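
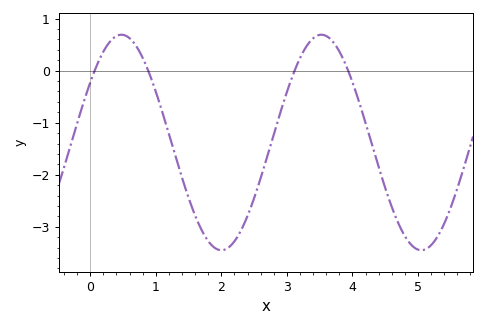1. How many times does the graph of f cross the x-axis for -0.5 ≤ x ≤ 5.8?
4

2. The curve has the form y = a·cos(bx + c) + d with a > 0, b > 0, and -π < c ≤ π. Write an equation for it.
y = 2.07cos(2.1x - 0.98) - 1.38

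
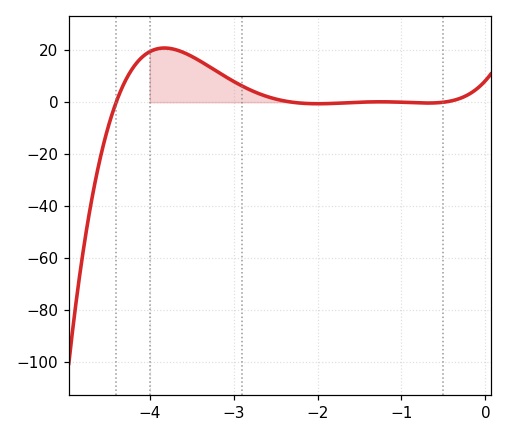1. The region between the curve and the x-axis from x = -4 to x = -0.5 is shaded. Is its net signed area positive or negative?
positive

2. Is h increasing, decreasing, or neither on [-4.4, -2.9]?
neither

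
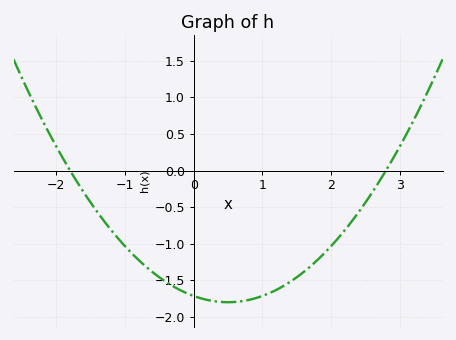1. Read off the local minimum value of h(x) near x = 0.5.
-1.8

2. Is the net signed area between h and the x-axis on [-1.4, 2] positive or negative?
negative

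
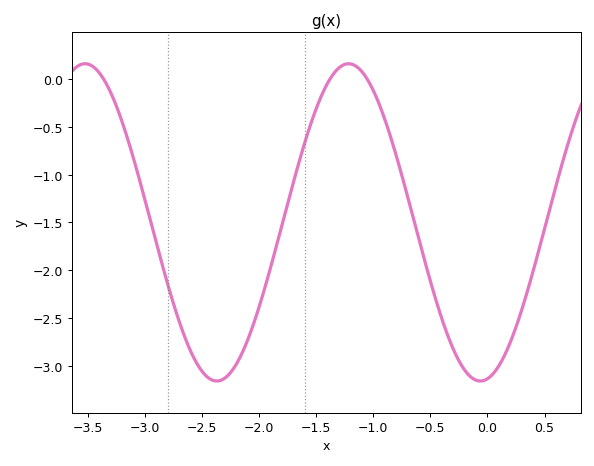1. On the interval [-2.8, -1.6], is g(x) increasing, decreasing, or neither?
neither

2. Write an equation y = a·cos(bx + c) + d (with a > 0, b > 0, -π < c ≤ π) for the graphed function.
y = 1.66cos(2.72x - 2.97) - 1.5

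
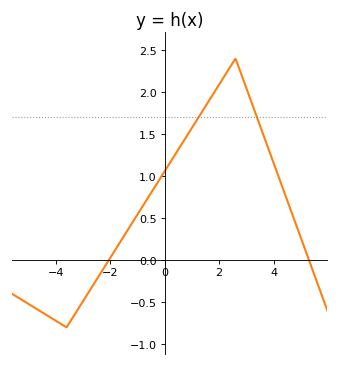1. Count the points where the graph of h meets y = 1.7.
2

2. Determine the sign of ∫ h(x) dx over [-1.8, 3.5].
positive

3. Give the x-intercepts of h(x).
-2.05, 5.3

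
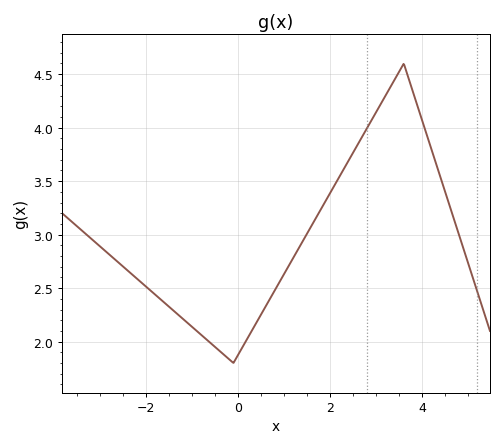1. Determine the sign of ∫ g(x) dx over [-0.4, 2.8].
positive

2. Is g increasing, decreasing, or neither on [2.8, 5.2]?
neither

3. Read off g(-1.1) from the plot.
2.2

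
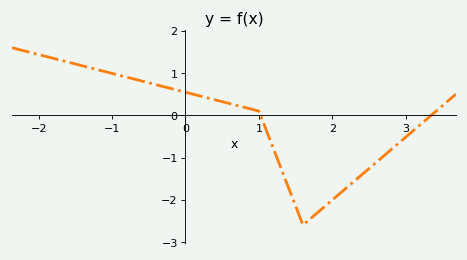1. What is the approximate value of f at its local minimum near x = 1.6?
-2.6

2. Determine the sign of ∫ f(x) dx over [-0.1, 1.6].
negative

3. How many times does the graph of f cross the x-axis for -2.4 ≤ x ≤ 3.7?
2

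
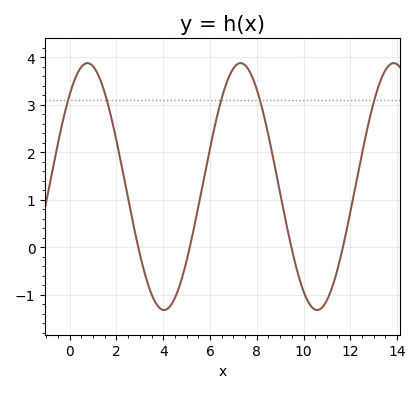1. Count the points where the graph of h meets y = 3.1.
5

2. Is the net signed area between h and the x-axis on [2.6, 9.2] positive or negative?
positive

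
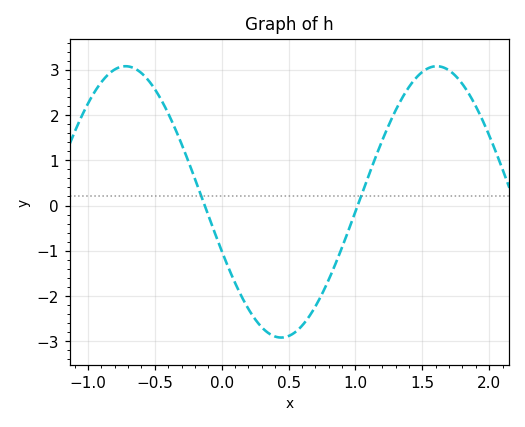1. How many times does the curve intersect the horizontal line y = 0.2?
2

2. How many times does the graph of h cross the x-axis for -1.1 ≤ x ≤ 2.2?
2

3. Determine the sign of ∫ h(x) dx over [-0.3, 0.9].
negative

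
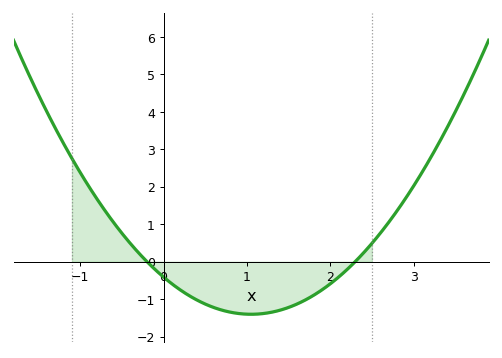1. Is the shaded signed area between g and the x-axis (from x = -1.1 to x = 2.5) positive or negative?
negative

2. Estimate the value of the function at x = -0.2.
0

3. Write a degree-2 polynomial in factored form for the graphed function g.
y = 0.9(x + 0.2)(x - 2.3)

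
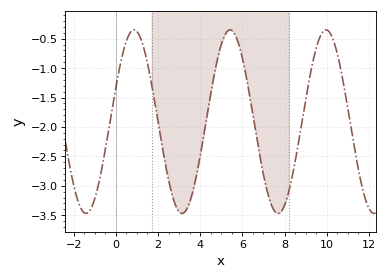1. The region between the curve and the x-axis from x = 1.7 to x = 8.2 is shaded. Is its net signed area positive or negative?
negative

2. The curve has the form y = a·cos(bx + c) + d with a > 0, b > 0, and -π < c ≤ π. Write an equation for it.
y = 1.56cos(1.4x - 1.2) - 1.91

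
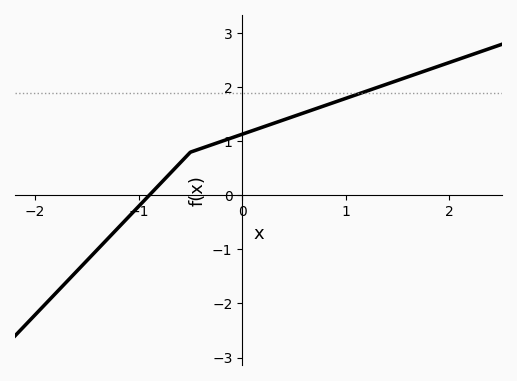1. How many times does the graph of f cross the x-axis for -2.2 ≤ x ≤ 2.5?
1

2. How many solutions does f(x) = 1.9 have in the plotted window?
1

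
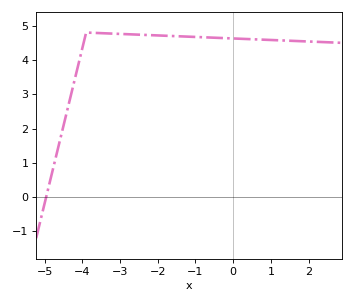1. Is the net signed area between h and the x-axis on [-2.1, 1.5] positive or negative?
positive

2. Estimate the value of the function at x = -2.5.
4.74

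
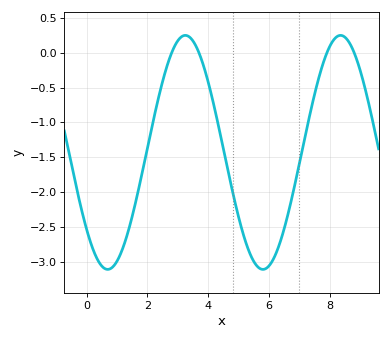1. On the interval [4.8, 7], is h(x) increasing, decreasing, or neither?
neither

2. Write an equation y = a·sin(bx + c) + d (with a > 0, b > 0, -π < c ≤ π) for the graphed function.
y = 1.68sin(1.23x - 2.42) - 1.43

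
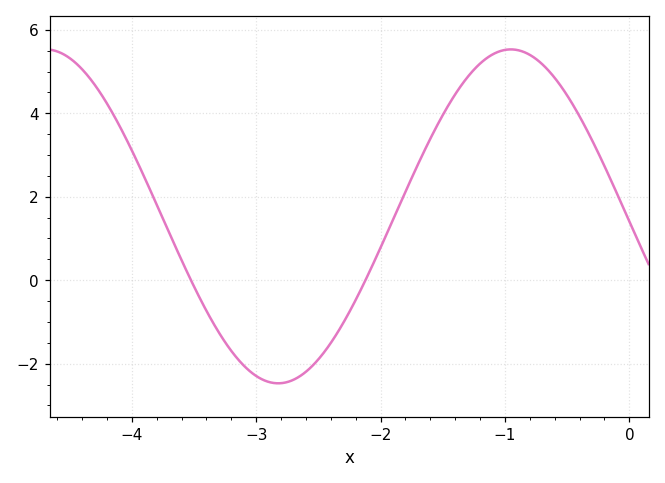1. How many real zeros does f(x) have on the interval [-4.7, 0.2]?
2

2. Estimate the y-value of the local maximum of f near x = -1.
5.6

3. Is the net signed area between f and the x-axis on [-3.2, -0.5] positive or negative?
positive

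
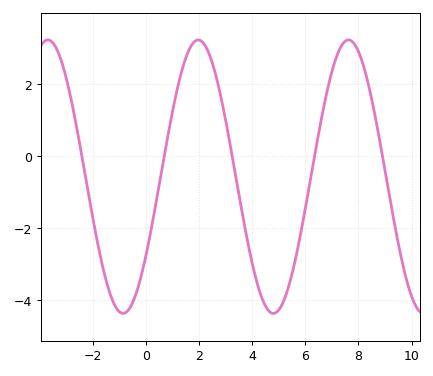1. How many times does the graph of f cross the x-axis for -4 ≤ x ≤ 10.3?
5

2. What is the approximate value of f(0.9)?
0.8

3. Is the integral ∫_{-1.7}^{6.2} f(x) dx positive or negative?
negative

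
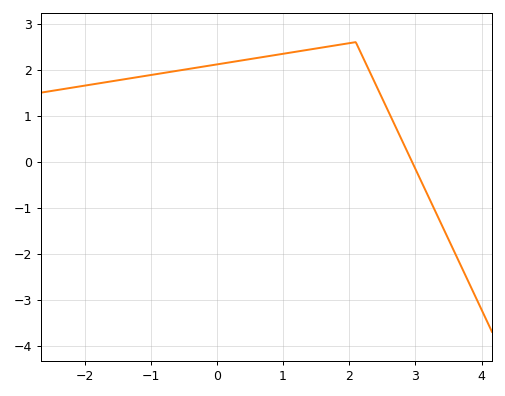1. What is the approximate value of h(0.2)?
2.2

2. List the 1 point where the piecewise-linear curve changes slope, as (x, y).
(2.1, 2.6)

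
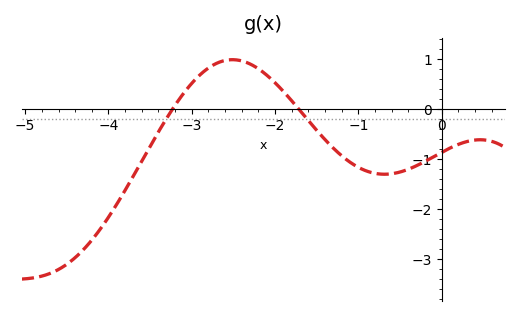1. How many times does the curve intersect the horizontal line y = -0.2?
2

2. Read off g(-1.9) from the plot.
0.347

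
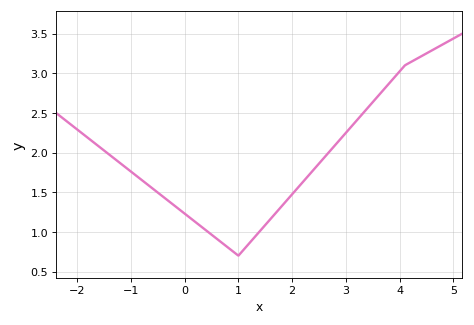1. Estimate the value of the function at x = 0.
1.25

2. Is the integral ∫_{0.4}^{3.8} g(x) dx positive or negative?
positive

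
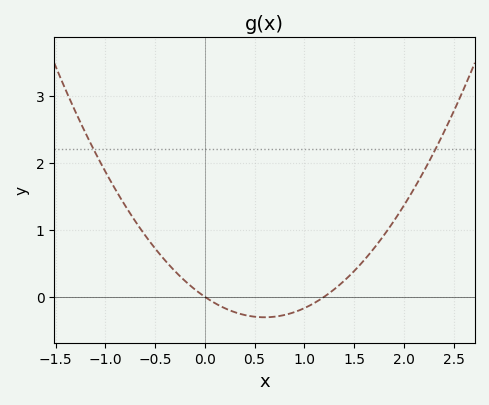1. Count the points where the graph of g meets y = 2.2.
2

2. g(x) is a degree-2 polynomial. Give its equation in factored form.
y = 0.85(x - 0)(x - 1.2)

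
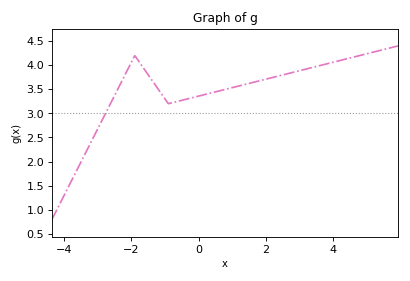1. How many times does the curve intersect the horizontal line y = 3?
1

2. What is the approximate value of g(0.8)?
3.5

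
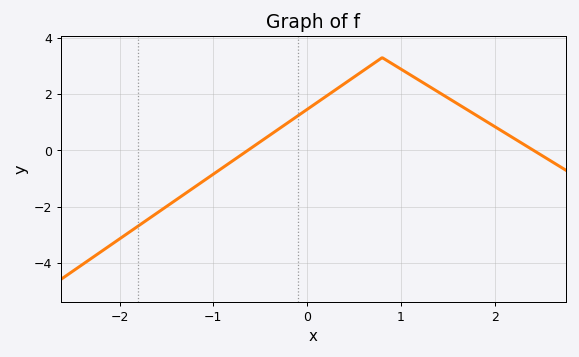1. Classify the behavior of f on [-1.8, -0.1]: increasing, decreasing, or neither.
increasing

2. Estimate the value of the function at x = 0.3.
2.15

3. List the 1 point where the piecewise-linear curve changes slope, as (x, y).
(0.8, 3.3)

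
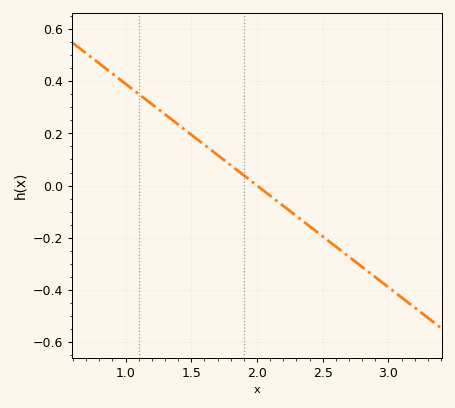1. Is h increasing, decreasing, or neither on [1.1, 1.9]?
decreasing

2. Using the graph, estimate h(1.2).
0.312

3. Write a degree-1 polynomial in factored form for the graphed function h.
y = -0.39(x - 2)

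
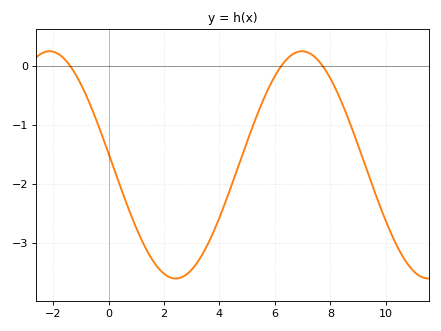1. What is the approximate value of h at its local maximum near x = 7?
0.25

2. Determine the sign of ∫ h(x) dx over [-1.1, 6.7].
negative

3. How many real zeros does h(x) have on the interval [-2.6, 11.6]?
3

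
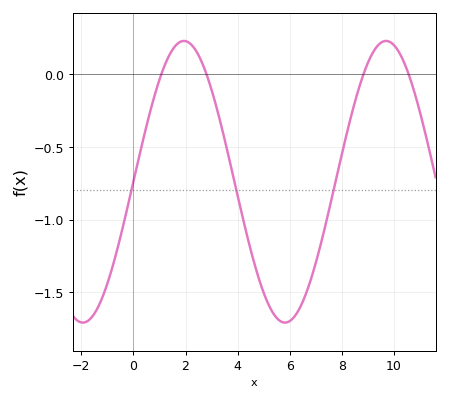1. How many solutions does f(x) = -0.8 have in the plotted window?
3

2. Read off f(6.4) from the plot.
-1.6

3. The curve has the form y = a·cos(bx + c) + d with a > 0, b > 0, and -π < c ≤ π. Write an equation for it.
y = 0.97cos(0.81x - 1.6) - 0.74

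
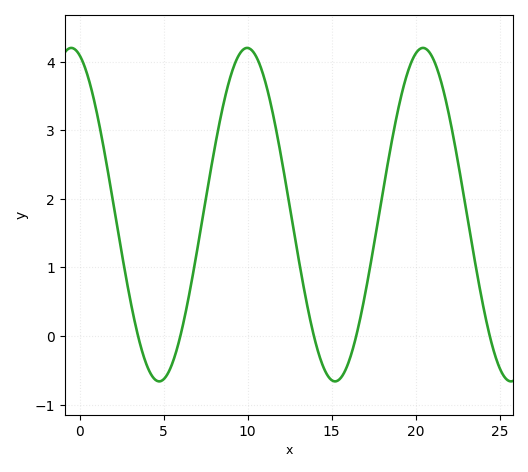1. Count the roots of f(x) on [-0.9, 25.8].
5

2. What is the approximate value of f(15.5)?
-0.623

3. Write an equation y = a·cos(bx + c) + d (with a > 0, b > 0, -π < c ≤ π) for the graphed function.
y = 2.43cos(0.6x + 0.3) + 1.77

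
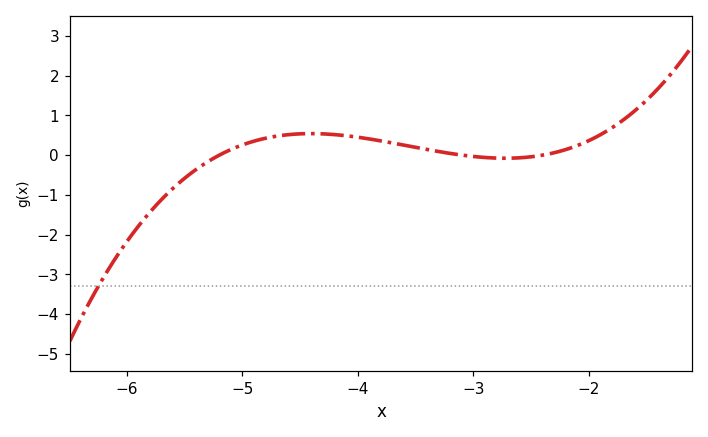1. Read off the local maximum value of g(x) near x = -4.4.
0.541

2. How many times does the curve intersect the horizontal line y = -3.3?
1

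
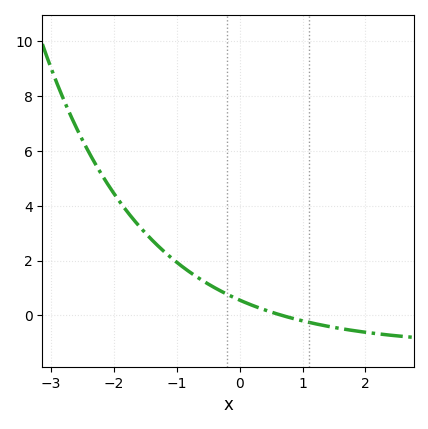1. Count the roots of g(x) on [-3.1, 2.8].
1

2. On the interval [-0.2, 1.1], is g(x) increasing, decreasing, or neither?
decreasing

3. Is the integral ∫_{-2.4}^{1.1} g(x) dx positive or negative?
positive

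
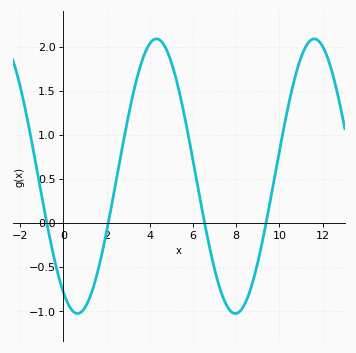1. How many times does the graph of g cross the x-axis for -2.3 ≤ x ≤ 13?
4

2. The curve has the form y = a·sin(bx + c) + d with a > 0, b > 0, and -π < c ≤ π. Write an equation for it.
y = 1.56sin(0.86x - 2.1) + 0.53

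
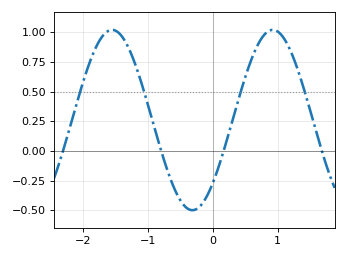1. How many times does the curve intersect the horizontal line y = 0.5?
4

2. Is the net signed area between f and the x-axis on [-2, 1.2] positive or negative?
positive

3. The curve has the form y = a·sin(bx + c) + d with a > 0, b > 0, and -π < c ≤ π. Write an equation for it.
y = 0.76sin(2.54x - 0.78) + 0.26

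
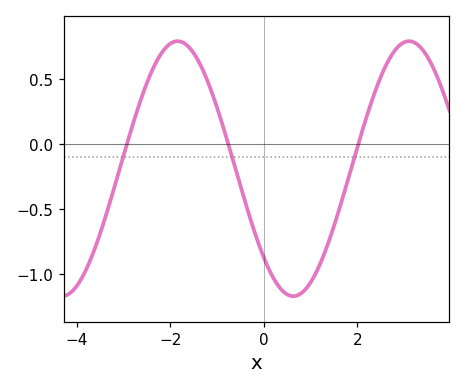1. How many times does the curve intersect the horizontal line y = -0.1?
3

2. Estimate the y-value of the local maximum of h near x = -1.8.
0.8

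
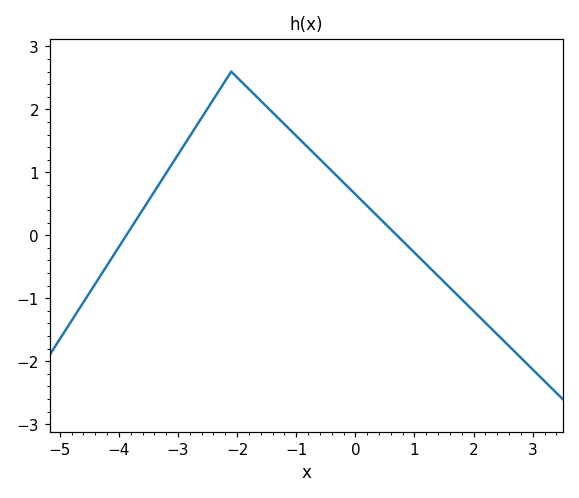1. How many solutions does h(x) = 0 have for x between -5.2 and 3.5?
2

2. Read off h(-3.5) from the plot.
0.5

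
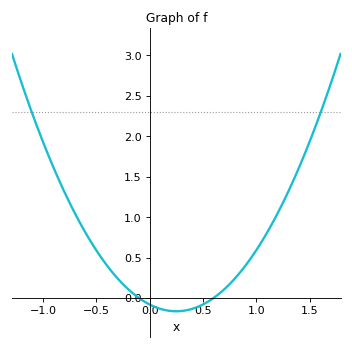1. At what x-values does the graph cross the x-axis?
-0.1, 0.6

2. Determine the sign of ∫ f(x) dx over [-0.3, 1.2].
positive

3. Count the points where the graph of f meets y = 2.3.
2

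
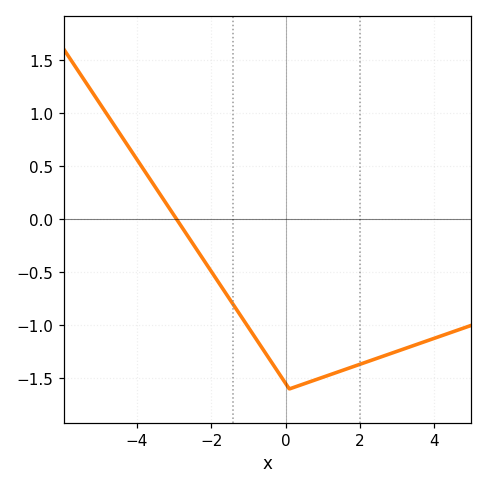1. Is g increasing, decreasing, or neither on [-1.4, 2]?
neither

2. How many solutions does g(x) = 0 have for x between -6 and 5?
1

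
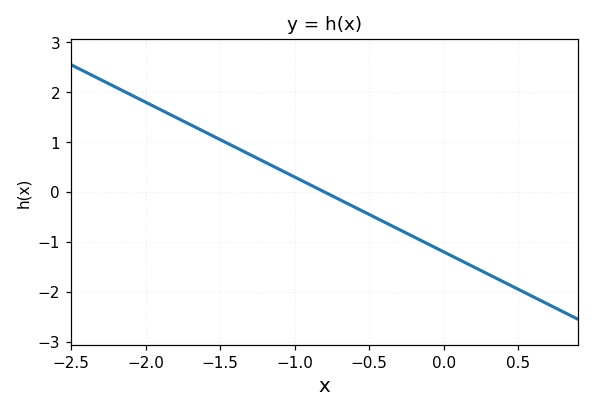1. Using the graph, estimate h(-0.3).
-0.75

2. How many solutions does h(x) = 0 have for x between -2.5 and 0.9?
1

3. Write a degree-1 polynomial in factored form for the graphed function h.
y = -1.5(x + 0.8)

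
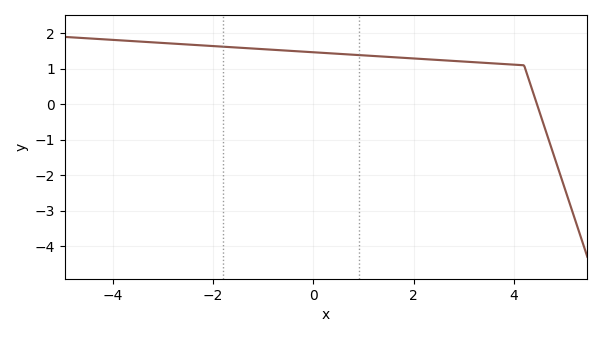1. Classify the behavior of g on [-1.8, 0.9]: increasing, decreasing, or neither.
decreasing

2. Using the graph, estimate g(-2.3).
1.7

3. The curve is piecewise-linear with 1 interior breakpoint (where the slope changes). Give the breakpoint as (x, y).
(4.2, 1.1)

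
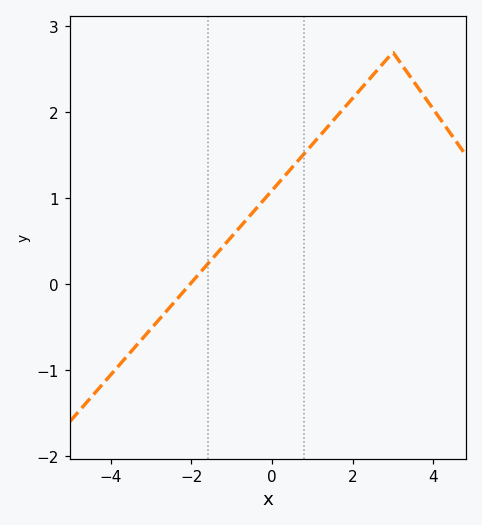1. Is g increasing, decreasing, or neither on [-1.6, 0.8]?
increasing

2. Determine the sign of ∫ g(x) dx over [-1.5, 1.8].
positive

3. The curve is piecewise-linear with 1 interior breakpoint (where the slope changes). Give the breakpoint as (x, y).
(3, 2.7)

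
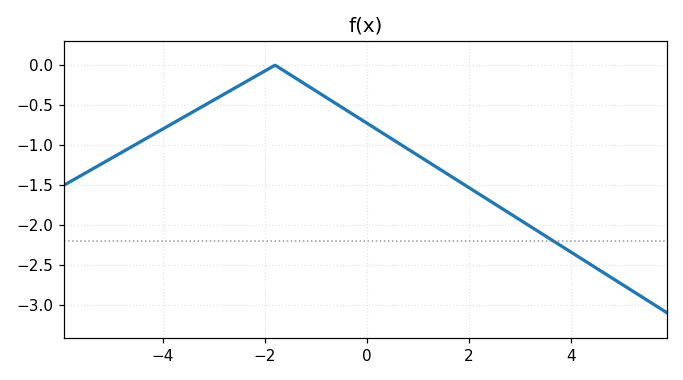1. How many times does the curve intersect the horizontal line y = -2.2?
1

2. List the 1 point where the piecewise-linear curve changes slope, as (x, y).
(-1.8, 0)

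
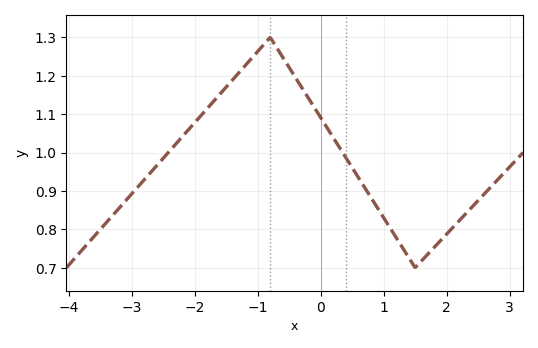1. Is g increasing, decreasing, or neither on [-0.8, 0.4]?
decreasing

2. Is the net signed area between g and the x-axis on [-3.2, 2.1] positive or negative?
positive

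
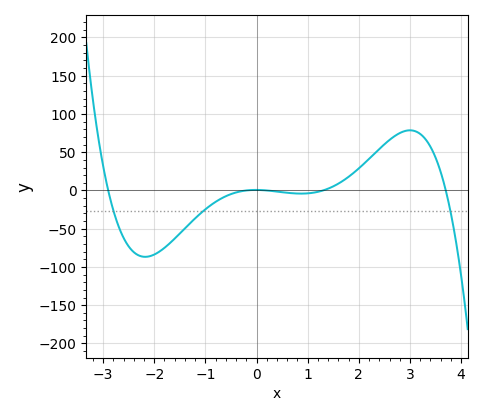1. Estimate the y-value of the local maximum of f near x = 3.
78.6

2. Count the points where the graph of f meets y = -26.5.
3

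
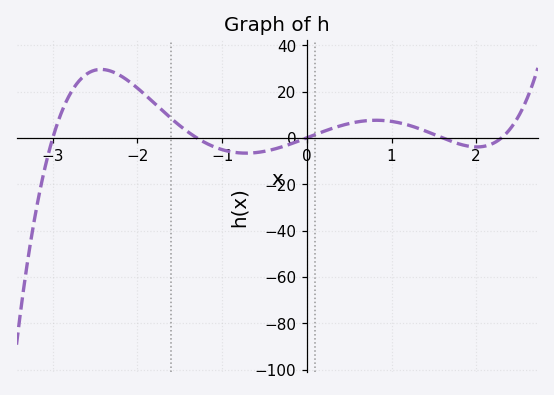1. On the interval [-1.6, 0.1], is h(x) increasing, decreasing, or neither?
neither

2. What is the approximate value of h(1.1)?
6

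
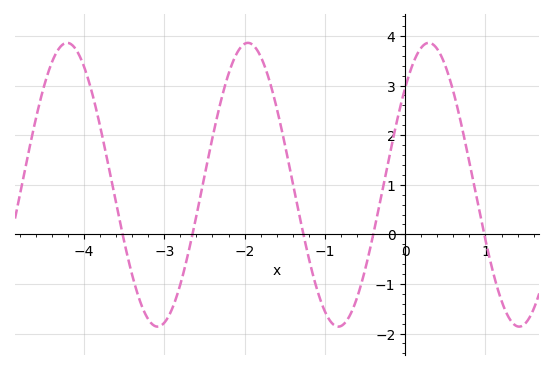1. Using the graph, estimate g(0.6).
2.88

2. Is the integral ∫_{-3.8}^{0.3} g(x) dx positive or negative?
positive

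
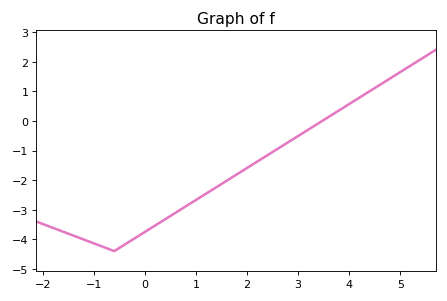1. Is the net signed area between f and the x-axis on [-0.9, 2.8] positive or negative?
negative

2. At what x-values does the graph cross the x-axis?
3.4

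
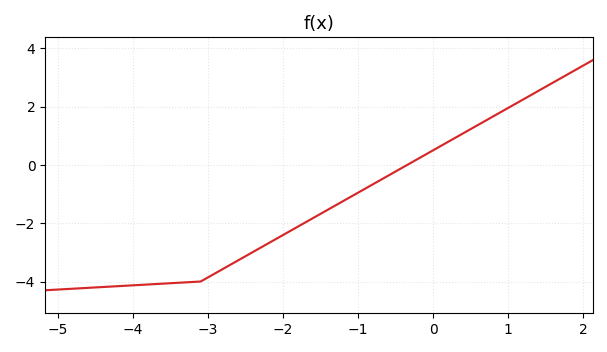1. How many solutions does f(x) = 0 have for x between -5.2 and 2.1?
1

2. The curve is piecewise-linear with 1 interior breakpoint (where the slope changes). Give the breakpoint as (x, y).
(-3.1, -4)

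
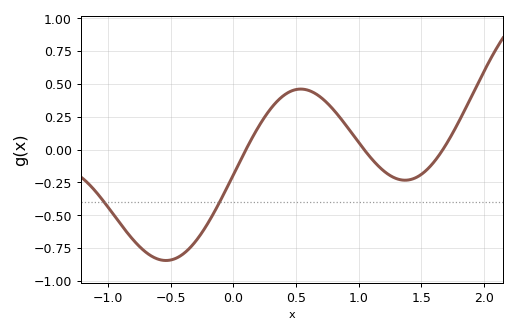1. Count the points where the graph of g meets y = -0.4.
2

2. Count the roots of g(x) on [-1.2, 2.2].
3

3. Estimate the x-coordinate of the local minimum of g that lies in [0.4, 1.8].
1.37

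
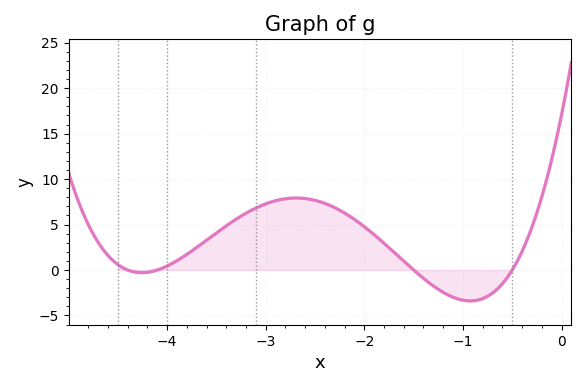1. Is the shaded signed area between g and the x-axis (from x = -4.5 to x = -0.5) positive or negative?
positive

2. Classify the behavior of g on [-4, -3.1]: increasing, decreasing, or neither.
increasing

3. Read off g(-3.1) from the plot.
6.81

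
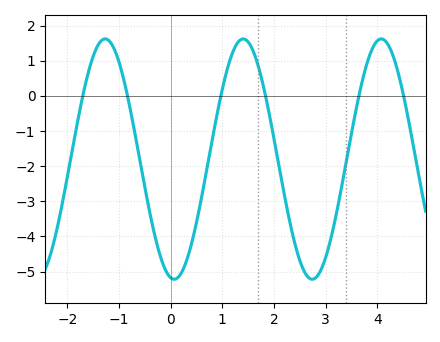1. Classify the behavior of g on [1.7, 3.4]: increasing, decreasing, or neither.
neither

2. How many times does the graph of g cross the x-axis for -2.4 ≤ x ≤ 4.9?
6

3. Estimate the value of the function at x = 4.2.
1.48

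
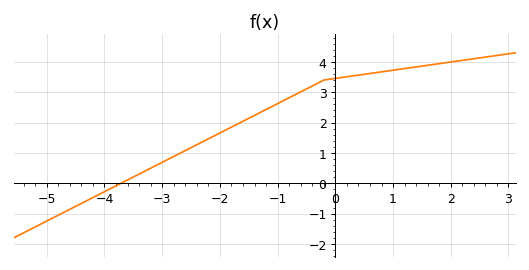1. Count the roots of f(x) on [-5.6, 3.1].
1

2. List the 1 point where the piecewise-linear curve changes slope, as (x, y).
(-0.2, 3.4)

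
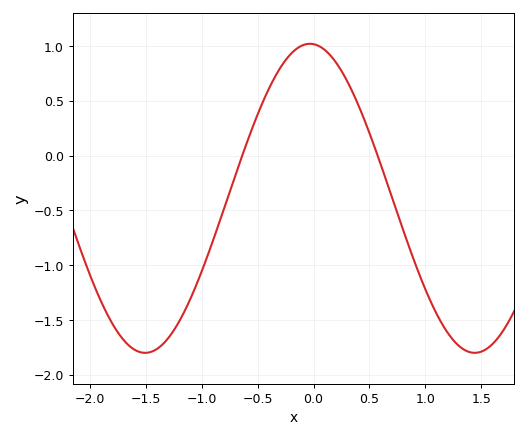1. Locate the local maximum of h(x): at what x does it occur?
0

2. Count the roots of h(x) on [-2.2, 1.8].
2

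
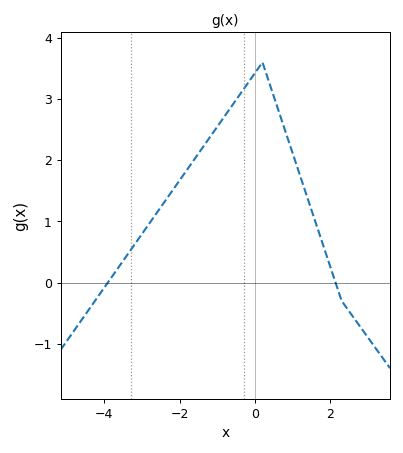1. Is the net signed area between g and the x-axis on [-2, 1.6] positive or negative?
positive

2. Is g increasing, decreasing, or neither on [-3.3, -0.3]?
increasing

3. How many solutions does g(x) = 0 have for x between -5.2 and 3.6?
2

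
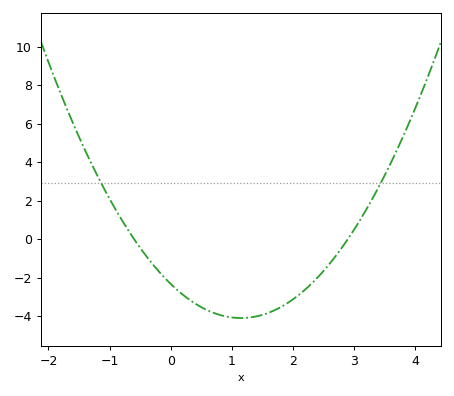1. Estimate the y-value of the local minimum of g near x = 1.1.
-4.1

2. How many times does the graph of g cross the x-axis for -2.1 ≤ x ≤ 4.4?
2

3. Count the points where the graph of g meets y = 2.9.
2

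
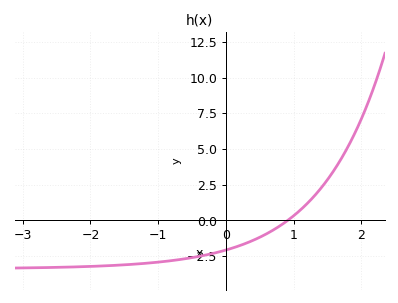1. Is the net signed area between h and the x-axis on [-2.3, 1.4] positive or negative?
negative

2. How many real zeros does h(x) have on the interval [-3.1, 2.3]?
1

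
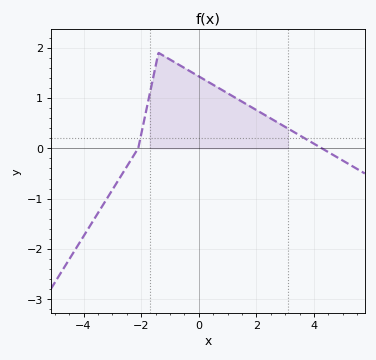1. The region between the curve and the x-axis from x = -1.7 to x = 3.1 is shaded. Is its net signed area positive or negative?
positive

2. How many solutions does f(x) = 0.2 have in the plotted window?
2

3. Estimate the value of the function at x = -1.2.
1.8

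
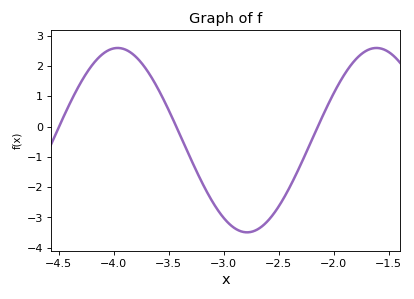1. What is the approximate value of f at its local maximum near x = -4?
2.59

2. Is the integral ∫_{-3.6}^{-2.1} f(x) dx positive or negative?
negative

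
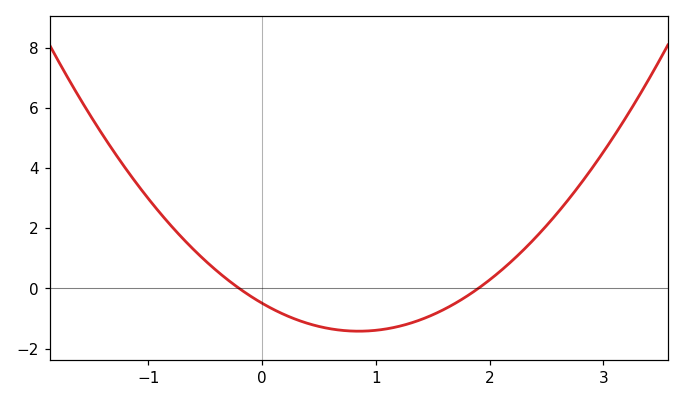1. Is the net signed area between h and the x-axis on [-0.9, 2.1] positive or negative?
negative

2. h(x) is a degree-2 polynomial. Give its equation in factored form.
y = 1.29(x + 0.2)(x - 1.9)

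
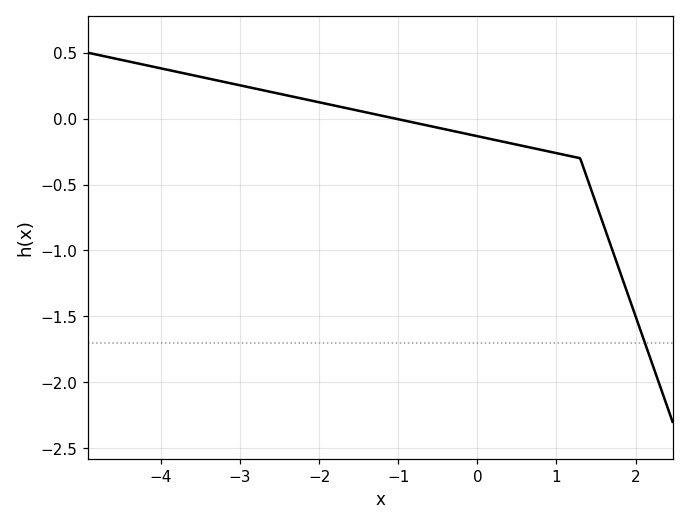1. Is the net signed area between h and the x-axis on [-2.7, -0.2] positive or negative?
positive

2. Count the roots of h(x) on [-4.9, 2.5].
1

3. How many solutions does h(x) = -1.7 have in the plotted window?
1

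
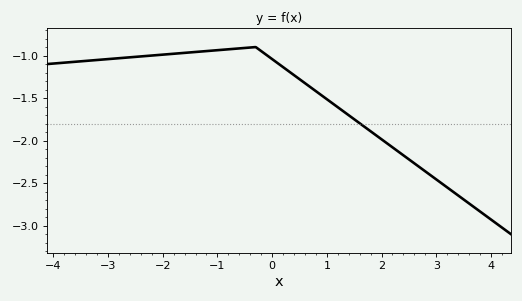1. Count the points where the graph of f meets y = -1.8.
1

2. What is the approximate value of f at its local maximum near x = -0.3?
-0.9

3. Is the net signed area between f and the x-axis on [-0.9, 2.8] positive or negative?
negative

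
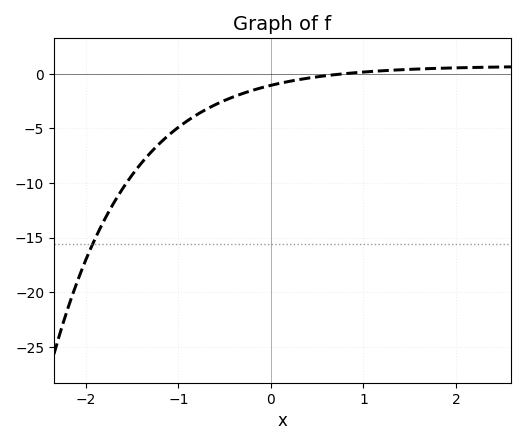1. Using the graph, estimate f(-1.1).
-5.58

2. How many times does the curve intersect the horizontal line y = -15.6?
1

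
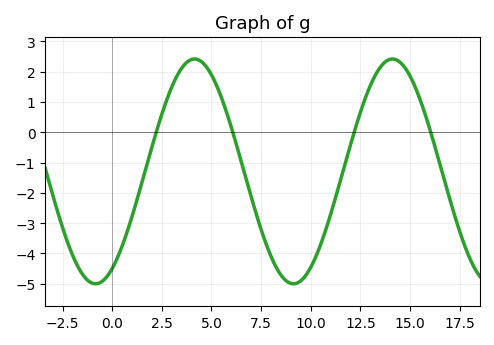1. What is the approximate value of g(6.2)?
-0.278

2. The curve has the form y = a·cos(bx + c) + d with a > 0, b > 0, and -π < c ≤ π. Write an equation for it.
y = 3.71cos(0.63x - 2.61) - 1.29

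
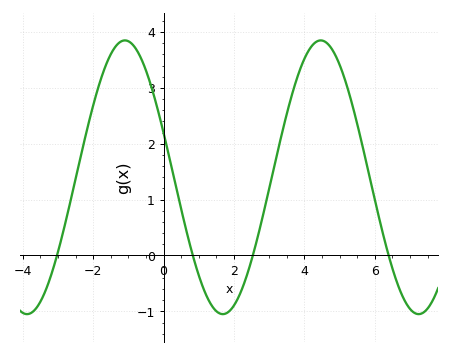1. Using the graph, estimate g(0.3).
1.4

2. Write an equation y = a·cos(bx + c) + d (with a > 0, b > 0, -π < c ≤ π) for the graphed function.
y = 2.45cos(1.1x + 1.2) + 1.4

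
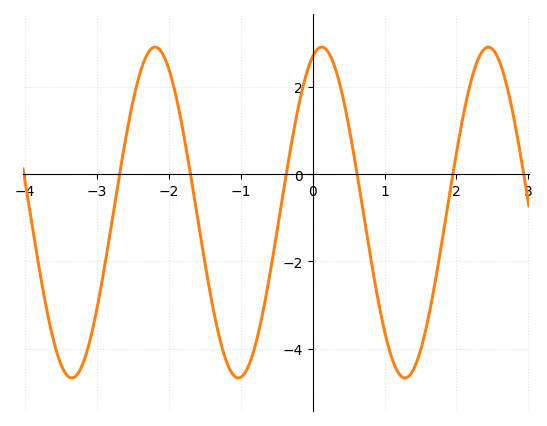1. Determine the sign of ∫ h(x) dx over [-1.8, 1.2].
negative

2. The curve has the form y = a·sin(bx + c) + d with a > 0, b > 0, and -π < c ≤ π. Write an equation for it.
y = 3.79sin(2.71x + 1.23) - 0.88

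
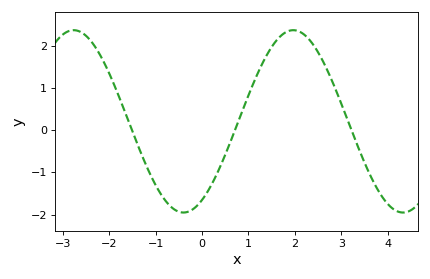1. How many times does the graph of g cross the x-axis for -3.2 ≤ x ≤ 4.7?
3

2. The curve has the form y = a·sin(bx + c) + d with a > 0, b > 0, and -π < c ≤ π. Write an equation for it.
y = 2.16sin(1.3x - 1) + 0.21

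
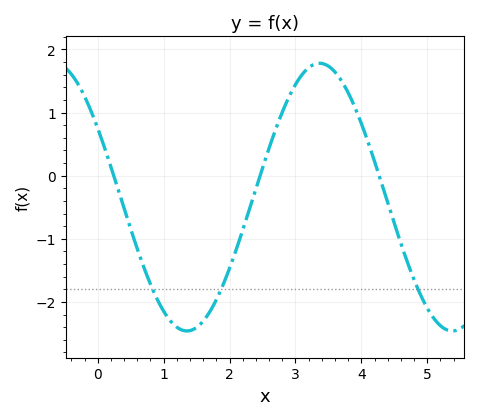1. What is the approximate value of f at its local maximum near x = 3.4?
1.8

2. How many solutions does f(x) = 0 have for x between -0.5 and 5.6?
3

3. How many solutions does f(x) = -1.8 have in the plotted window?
3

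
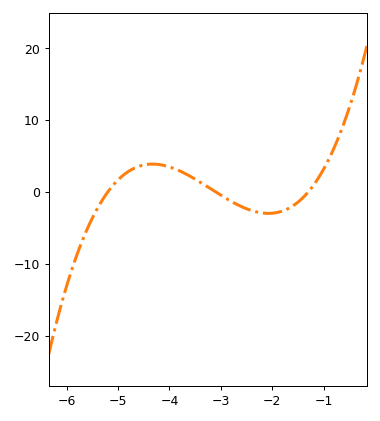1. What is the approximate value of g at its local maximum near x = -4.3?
3.89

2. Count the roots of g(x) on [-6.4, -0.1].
3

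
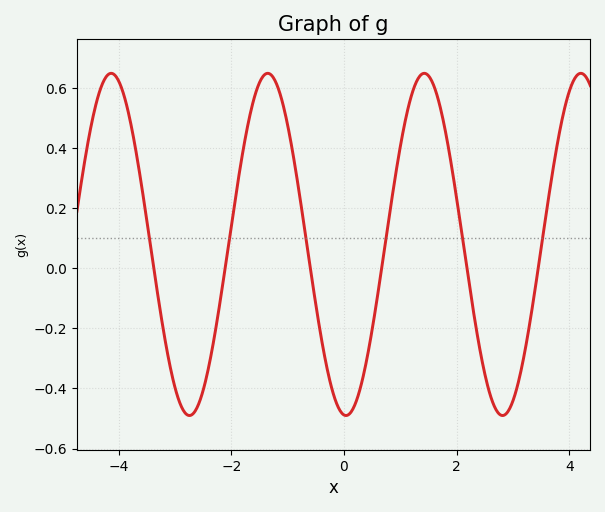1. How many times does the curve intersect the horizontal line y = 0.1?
6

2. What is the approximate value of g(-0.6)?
0.004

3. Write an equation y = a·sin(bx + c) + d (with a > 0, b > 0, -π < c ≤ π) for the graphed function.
y = 0.57sin(2.26x - 1.65) + 0.08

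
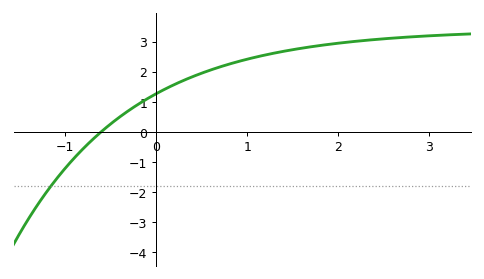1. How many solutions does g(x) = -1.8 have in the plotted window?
1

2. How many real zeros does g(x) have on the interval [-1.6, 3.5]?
1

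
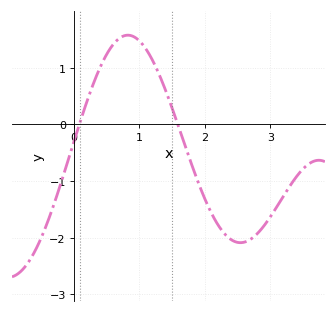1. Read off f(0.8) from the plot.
1.6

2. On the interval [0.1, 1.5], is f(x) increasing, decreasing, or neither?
neither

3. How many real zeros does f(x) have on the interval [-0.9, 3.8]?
2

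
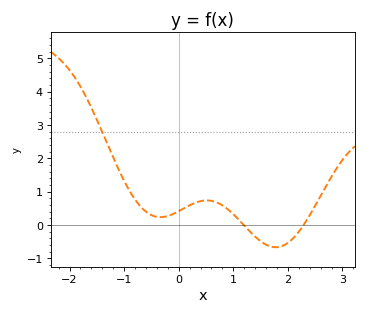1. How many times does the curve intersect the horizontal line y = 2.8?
1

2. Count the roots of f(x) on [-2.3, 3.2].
2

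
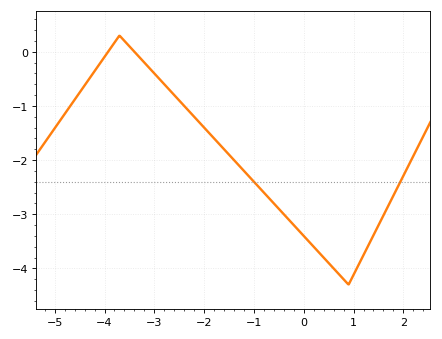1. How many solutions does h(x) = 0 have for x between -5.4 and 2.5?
2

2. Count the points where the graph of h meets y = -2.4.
2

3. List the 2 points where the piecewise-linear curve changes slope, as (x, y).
(-3.7, 0.3); (0.9, -4.3)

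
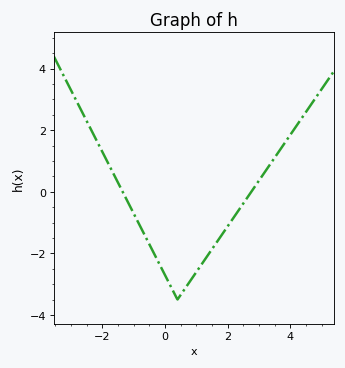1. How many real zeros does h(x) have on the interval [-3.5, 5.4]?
2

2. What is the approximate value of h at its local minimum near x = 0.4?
-3.4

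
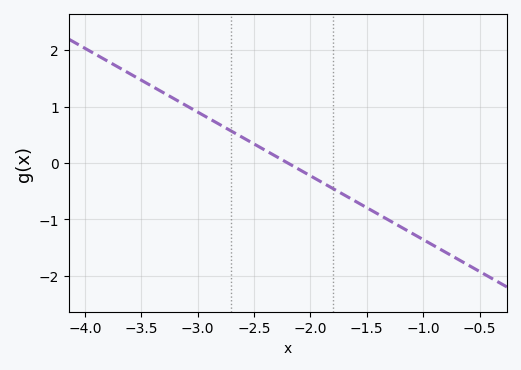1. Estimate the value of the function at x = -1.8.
-0.452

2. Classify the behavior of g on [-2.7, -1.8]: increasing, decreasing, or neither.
decreasing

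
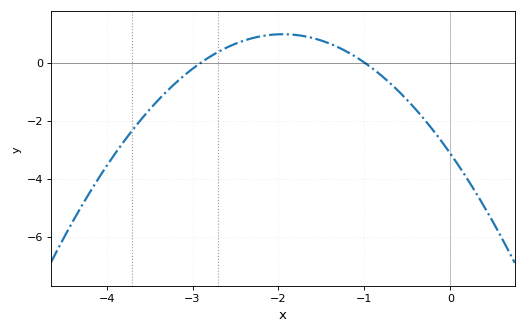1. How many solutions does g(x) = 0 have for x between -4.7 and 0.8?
2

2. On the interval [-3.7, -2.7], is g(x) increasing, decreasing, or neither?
increasing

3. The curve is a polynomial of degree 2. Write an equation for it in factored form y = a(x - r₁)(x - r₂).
y = -1.08(x + 2.9)(x + 1)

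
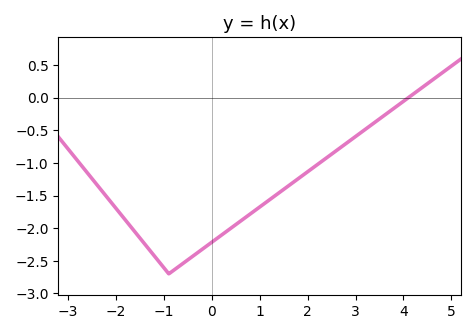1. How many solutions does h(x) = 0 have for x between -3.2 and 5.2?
1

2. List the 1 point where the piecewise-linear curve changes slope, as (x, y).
(-0.9, -2.7)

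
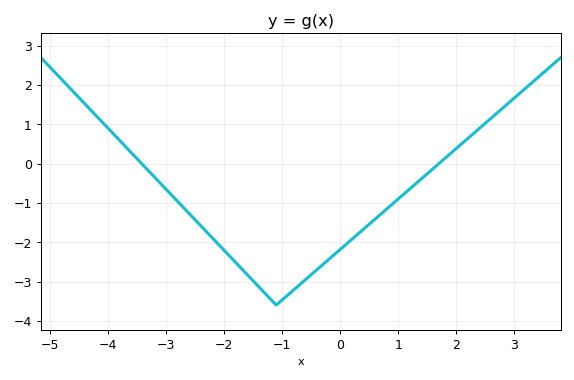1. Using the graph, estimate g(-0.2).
-2.4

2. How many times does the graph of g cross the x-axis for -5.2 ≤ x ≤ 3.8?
2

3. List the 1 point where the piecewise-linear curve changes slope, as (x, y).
(-1.1, -3.6)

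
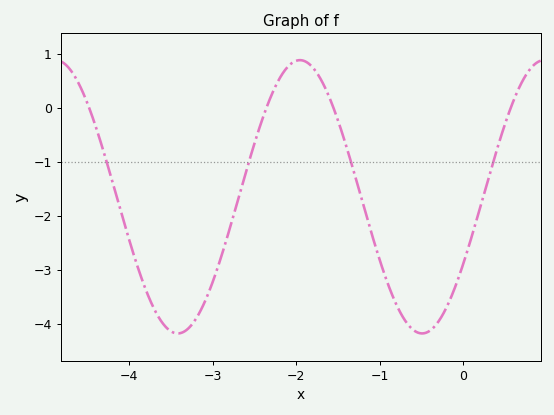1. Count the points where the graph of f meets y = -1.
4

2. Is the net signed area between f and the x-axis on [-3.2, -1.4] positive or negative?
negative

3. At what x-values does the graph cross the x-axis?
-4.5, -2.4, -1.6, 0.6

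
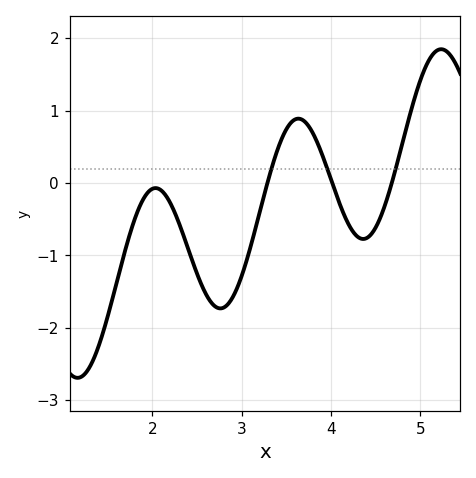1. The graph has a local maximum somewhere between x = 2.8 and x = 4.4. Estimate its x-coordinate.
3.63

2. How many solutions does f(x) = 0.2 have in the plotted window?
3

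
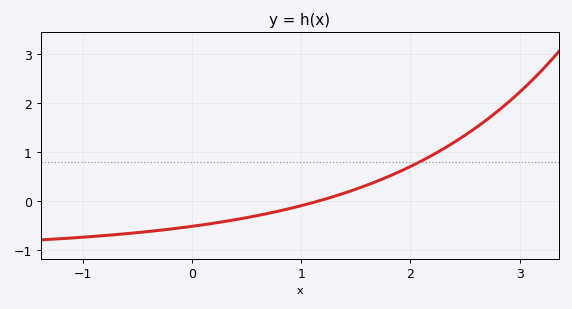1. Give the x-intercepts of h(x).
1.15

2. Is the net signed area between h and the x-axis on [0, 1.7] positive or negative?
negative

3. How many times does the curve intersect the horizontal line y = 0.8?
1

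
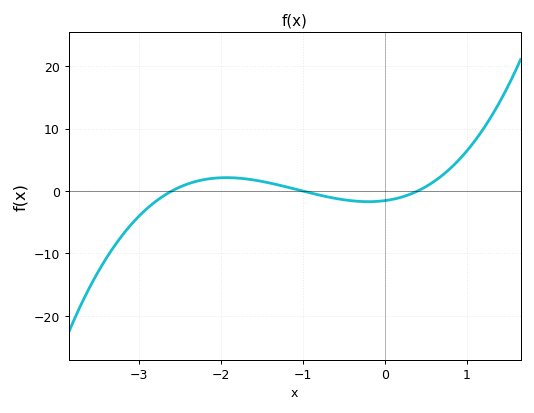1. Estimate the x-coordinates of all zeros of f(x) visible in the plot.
-2.6, -1, 0.4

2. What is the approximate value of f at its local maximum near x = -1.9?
2.15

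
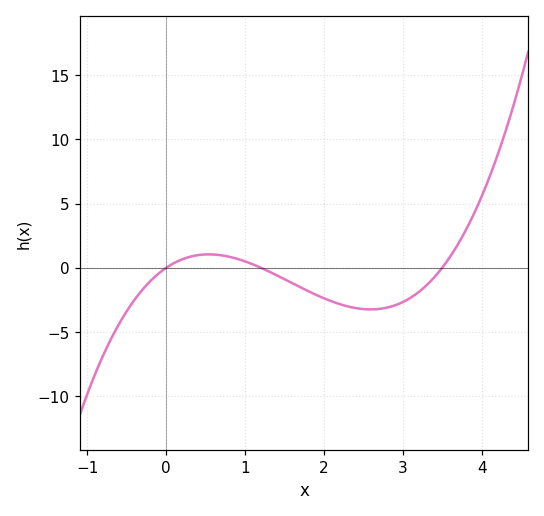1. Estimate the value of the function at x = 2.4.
-3.14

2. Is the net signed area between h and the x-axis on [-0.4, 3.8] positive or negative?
negative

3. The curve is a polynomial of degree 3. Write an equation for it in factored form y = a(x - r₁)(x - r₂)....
y = 0.99(x - 0)(x - 1.2)(x - 3.5)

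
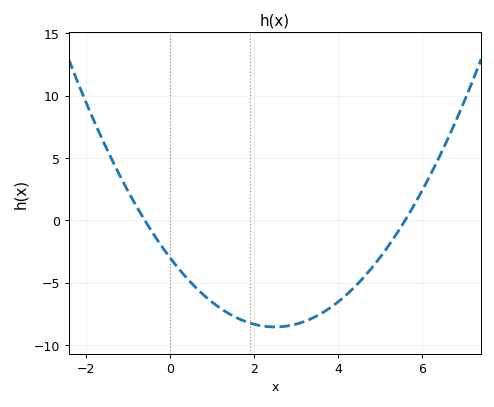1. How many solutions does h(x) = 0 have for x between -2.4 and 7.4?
2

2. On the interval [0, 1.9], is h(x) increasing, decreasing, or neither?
decreasing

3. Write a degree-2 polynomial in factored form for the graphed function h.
y = 0.89(x + 0.6)(x - 5.6)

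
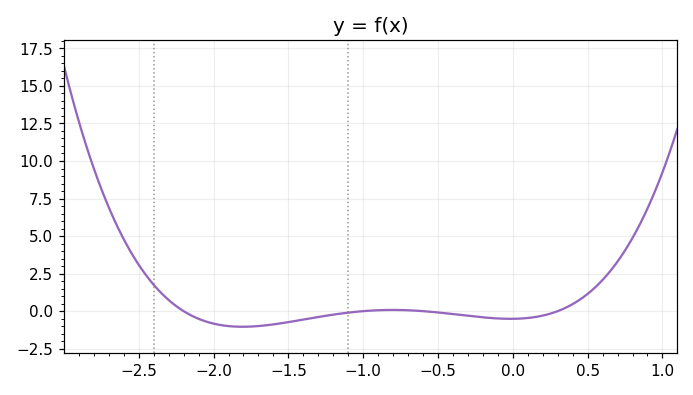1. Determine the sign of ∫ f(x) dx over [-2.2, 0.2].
negative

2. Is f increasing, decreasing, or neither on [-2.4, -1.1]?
neither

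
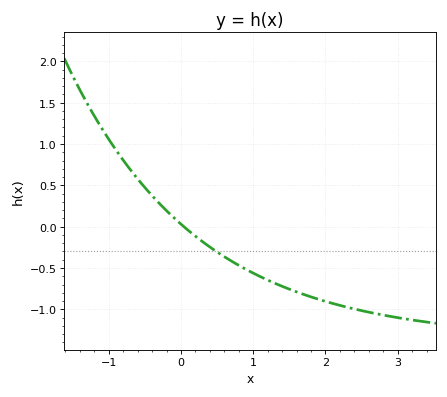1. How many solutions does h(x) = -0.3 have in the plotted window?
1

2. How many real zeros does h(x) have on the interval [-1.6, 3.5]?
1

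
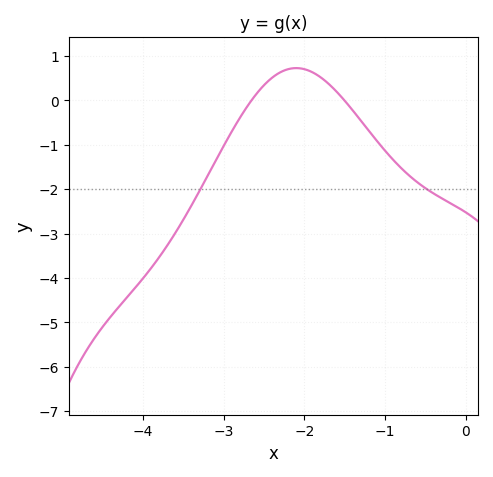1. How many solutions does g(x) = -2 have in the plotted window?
2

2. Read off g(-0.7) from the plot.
-1.69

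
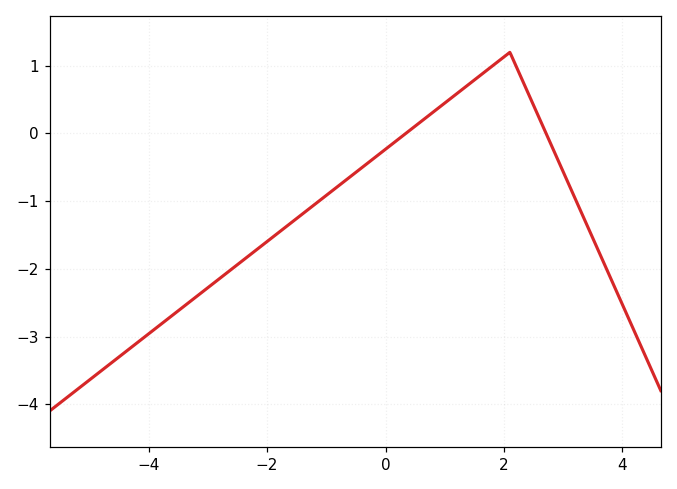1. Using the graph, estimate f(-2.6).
-2.01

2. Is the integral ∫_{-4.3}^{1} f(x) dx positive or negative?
negative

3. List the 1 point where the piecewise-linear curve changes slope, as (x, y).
(2.1, 1.2)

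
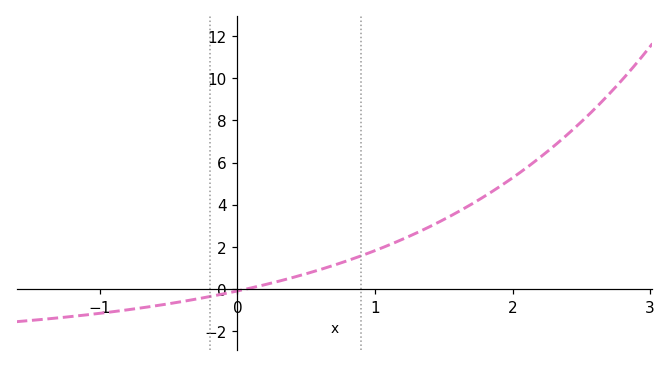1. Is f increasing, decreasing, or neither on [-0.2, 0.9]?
increasing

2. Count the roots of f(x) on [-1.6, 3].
1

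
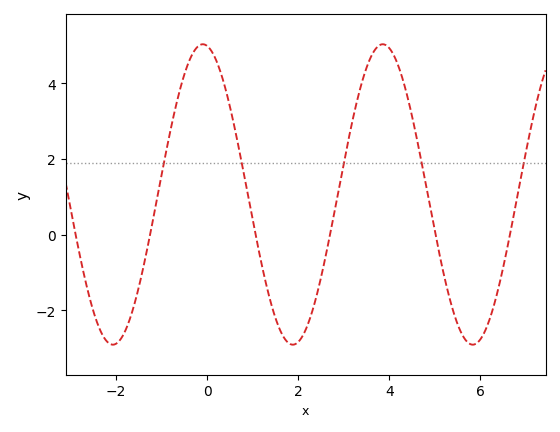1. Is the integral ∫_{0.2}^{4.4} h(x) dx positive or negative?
positive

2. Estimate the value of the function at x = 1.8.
-2.88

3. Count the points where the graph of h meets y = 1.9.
5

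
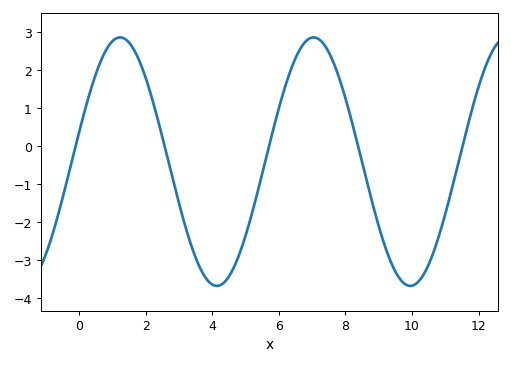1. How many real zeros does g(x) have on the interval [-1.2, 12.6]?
5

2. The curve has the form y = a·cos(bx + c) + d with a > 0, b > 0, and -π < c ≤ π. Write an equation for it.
y = 3.28cos(1.1x - 1.3) - 0.41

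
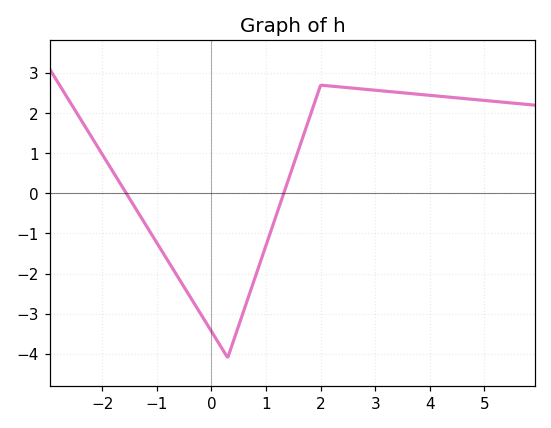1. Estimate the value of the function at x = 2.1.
2.7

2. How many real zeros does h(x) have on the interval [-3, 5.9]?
2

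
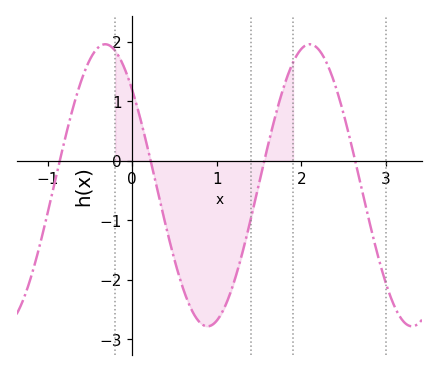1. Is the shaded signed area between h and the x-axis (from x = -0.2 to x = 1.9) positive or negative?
negative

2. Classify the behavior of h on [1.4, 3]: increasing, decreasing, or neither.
neither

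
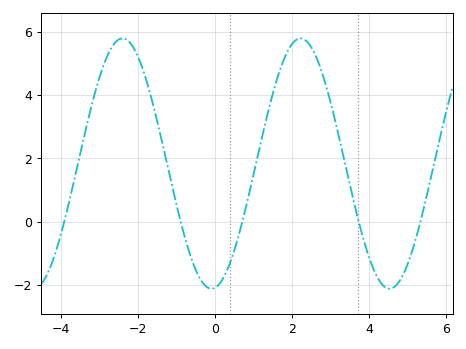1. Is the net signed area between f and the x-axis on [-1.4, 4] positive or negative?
positive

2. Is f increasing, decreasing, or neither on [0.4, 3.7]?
neither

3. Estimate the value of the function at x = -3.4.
2.66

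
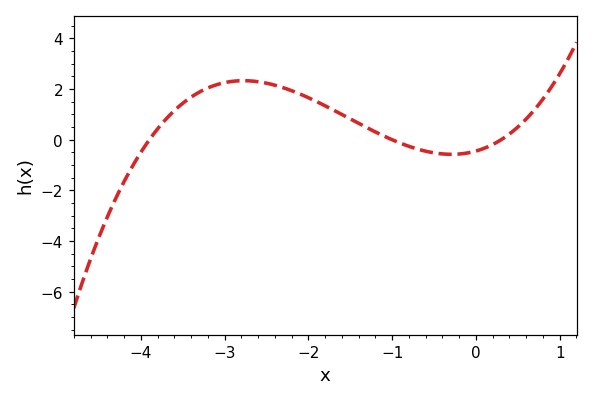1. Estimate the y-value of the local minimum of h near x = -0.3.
-0.6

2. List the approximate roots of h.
-3.9, -1, 0.3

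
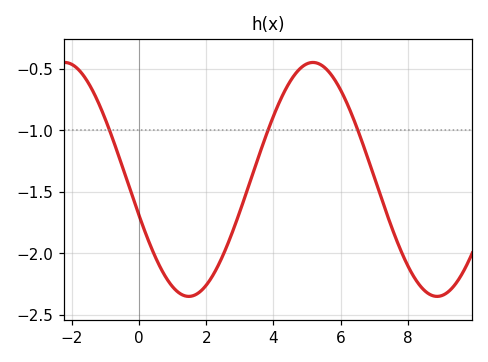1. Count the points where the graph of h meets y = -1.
3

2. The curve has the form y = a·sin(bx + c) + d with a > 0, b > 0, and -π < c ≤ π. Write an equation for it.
y = 0.95sin(0.85x - 2.83) - 1.4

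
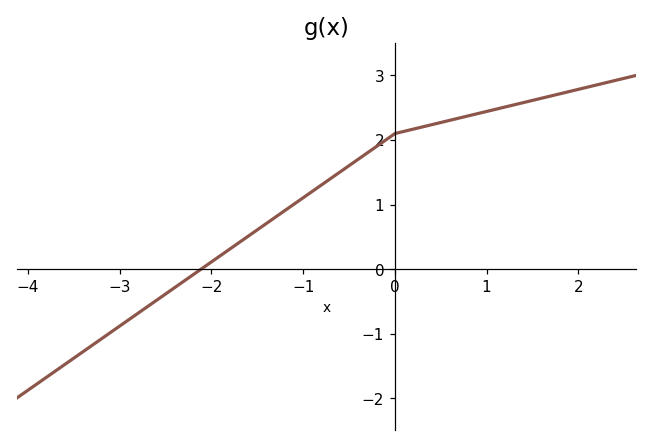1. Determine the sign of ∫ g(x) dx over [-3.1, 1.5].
positive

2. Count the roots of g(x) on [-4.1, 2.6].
1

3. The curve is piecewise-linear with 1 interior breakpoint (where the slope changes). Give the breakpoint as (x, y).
(0, 2.1)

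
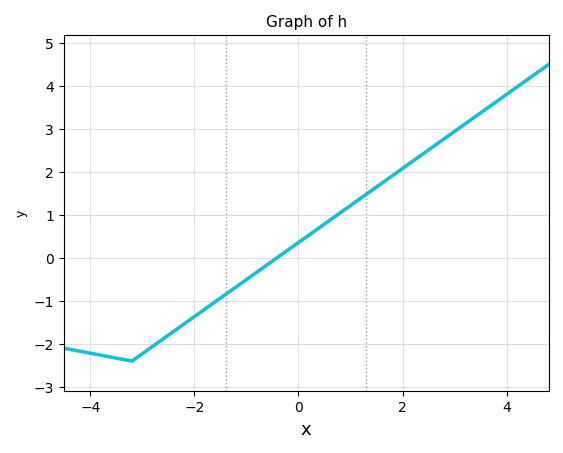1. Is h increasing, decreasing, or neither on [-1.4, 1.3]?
increasing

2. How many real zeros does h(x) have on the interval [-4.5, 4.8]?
1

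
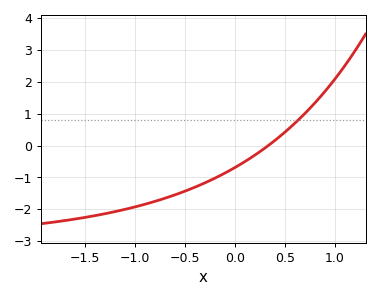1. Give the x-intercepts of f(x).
0.333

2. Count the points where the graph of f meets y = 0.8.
1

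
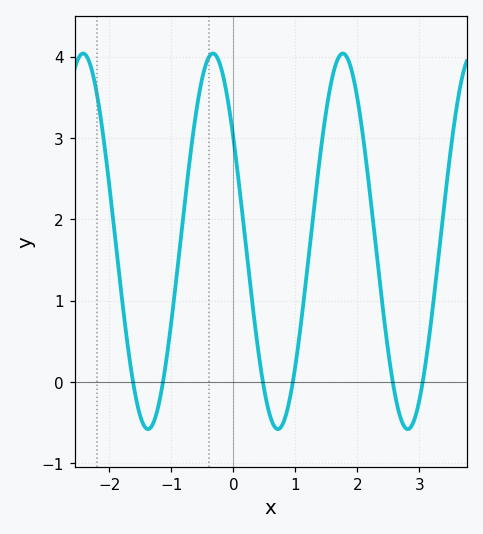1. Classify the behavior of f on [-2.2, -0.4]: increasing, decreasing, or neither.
neither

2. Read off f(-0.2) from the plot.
3.87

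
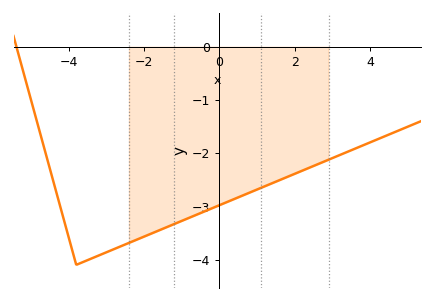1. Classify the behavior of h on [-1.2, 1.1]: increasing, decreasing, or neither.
increasing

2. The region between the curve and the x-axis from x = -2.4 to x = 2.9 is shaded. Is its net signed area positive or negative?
negative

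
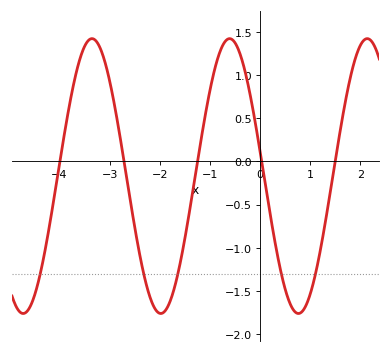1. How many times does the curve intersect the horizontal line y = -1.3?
5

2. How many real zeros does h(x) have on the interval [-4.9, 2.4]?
5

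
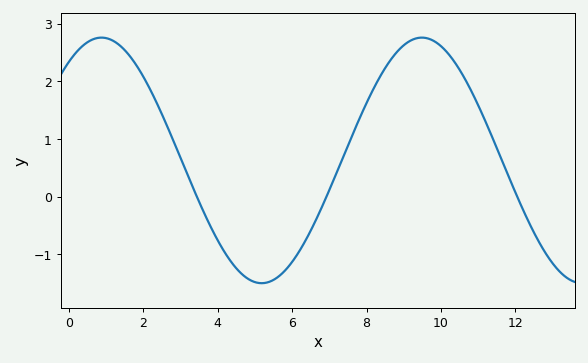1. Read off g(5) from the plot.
-1.5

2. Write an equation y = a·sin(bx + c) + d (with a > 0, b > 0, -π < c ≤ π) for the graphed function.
y = 2.13sin(0.73x + 0.93) + 0.63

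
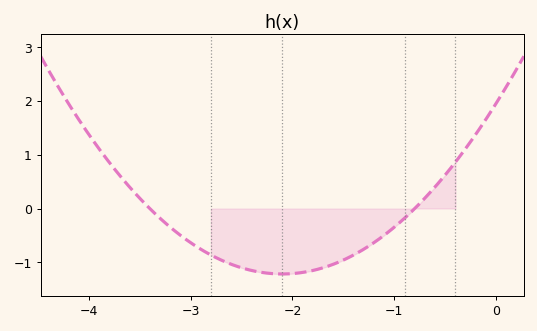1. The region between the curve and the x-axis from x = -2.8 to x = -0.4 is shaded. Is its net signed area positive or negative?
negative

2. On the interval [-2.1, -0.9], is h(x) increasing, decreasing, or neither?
increasing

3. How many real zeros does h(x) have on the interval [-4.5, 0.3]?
2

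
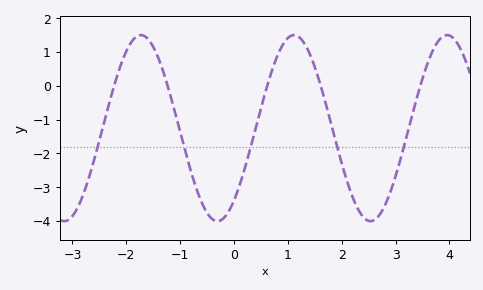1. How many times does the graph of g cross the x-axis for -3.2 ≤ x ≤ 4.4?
5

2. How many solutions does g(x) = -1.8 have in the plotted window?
5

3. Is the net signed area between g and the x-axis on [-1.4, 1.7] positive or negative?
negative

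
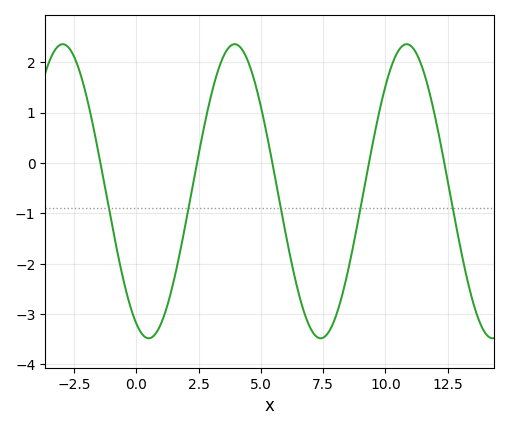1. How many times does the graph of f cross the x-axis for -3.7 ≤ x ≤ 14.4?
5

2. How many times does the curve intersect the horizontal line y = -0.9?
5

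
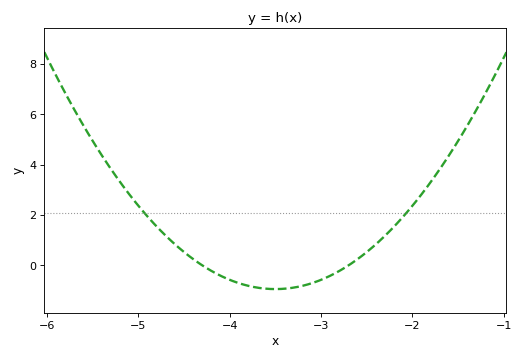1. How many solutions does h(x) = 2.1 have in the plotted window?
2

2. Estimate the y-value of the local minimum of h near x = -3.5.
-1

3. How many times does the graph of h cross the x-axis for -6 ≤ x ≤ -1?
2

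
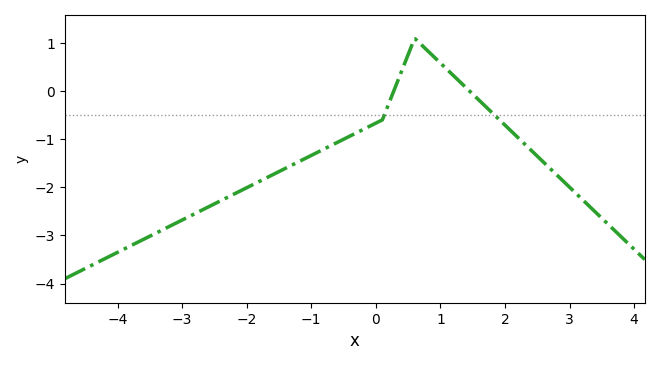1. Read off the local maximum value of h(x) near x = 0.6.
1.1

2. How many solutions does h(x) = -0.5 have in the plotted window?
2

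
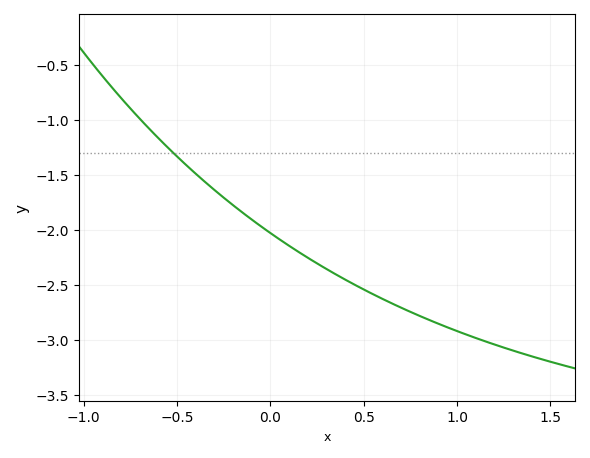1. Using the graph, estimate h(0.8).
-2.78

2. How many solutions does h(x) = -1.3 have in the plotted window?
1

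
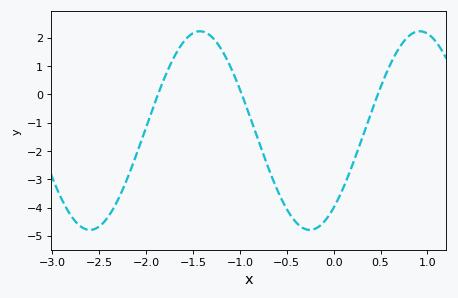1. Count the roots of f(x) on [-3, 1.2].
3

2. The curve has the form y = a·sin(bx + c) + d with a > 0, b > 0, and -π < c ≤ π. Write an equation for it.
y = 3.51sin(2.7x - 0.89) - 1.28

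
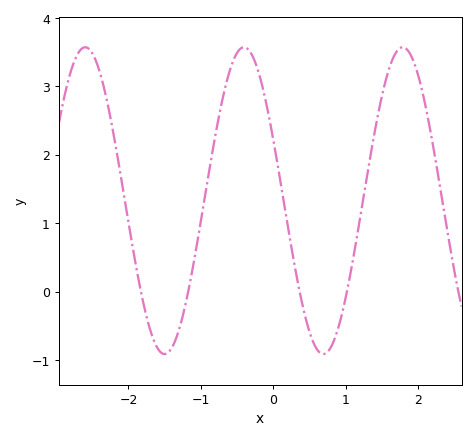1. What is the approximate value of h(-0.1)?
2.8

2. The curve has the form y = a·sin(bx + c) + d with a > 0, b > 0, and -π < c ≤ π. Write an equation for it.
y = 2.24sin(2.9x + 2.7) + 1.33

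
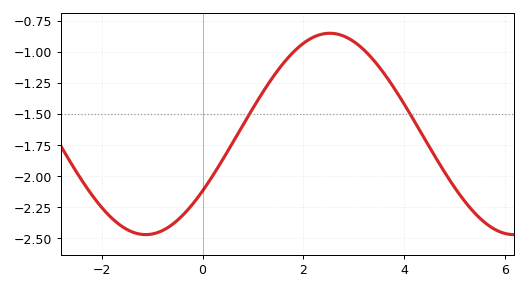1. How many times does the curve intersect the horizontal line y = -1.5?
2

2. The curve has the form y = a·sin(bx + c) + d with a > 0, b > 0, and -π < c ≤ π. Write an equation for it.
y = 0.81sin(0.86x - 0.6) - 1.66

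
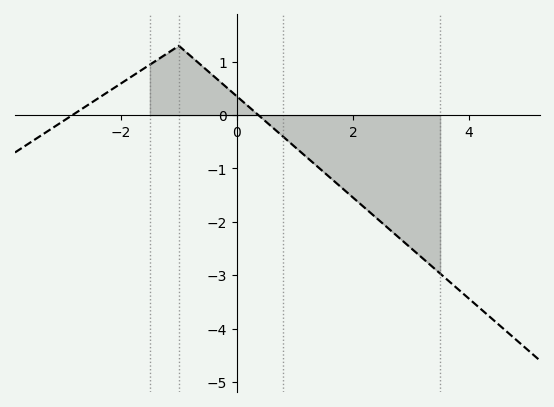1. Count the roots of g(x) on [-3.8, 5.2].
2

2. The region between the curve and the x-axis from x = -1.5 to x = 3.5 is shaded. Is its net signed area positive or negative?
negative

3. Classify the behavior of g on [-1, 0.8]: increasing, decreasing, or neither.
decreasing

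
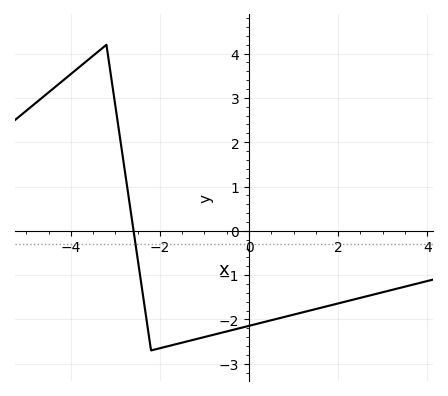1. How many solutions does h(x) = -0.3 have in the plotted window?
1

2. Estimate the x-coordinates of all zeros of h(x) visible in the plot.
-2.59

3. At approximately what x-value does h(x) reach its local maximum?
-3.2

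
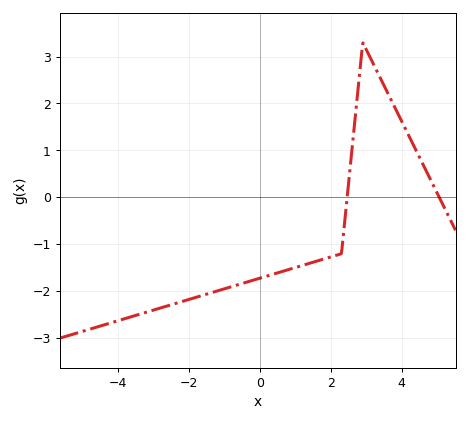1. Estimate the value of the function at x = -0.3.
-1.8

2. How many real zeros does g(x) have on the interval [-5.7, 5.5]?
2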